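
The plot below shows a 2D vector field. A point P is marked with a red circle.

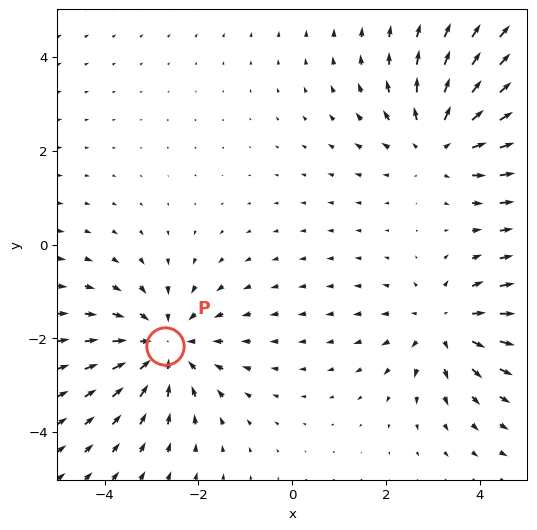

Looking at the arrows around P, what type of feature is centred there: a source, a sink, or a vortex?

sink

At P (-2.7, -2.2) the arrows converge inward. Divergence about -3, curl ≈0 — negative divergence with near-zero curl is a sink.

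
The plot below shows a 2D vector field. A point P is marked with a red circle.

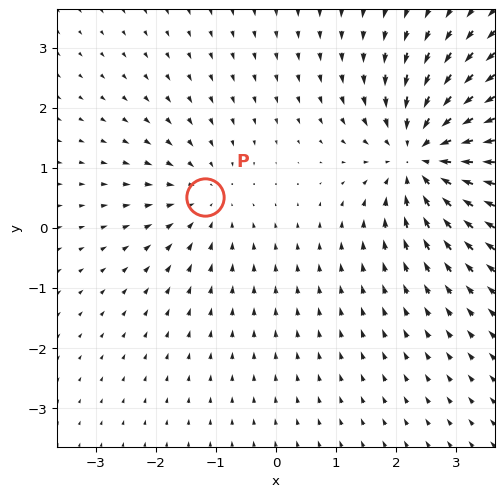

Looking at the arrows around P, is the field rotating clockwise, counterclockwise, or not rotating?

Near P at (-1.2, 0.5) the arrows show no circulation. The curl there is ≈0.

not rotating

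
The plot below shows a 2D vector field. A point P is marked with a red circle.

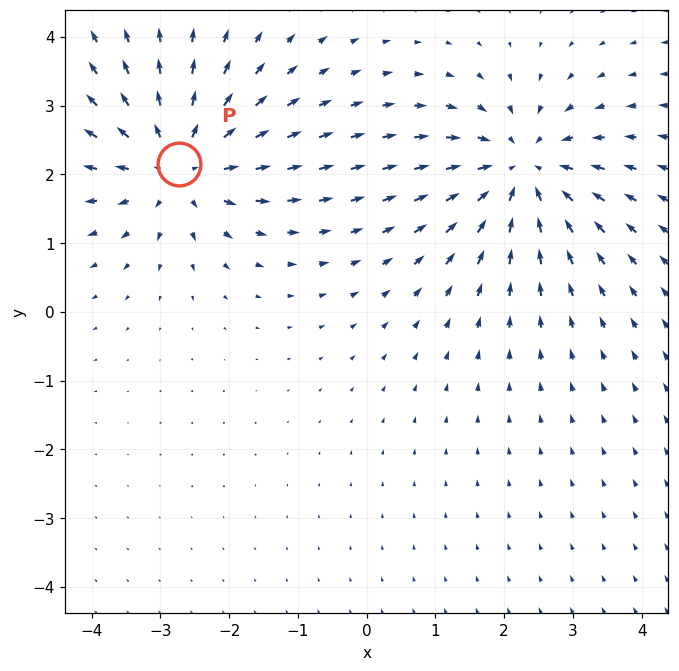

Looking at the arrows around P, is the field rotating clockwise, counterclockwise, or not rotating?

Near P at (-2.7, 2.1) the arrows show no circulation. The curl there is ≈0.

not rotating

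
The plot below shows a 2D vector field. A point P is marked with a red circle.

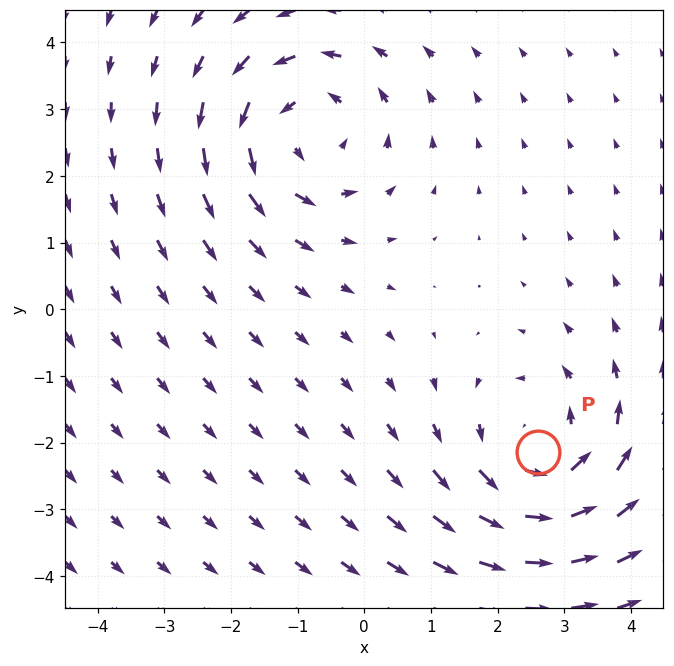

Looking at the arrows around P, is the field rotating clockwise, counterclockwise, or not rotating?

Near P at (2.6, -2.1) the arrows circulate counterclockwise. The curl (z-component) there is about +4; positive curl means counterclockwise rotation.

counterclockwise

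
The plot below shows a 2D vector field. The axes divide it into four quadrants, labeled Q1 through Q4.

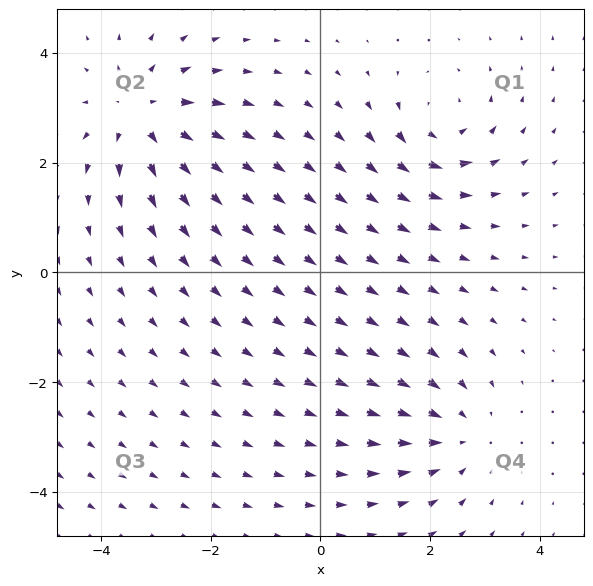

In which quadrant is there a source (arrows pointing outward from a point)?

The source sits at approximately (-3.3, 2.9), which lies in quadrant Q2. The divergence there is about +4, positive as expected for a source.

Q2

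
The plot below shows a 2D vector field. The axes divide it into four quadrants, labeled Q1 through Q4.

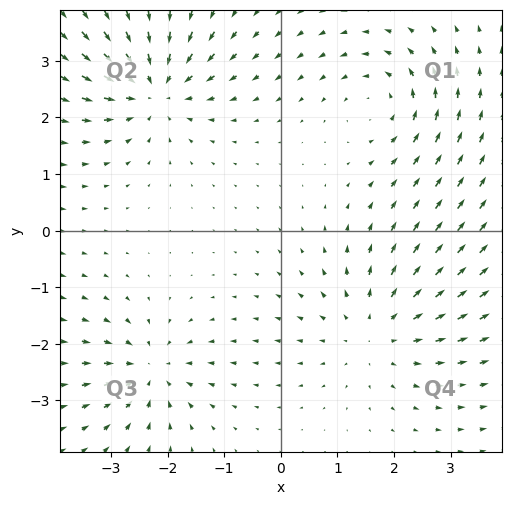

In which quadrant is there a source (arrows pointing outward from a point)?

Q4

The source sits at approximately (1.7, -1.8), which lies in quadrant Q4. The divergence there is about +4, positive as expected for a source.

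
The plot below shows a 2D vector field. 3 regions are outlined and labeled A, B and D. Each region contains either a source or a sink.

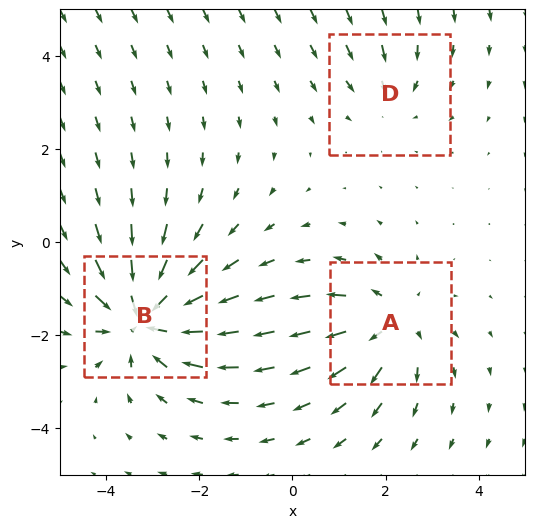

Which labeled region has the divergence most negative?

B

Divergence at each region's feature centre — A: about +3, B: about -5, D: about -2. Region B is most negative.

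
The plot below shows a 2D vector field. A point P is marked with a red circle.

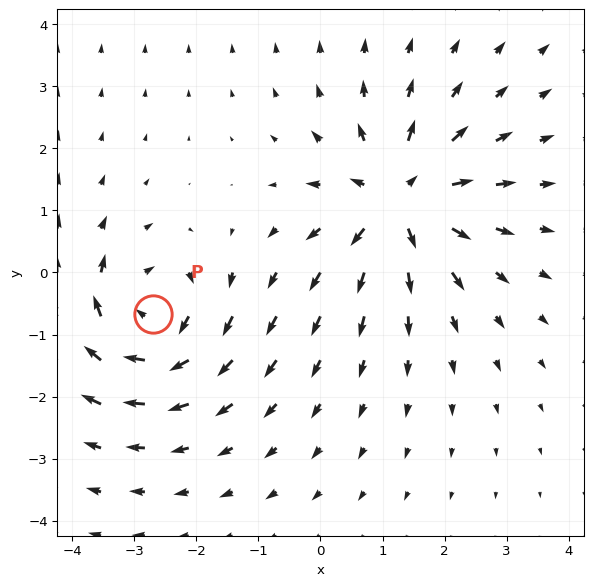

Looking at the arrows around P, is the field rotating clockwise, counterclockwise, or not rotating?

clockwise

Near P at (-2.7, -0.7) the arrows circulate clockwise. The curl (z-component) there is about -4; negative curl means clockwise rotation.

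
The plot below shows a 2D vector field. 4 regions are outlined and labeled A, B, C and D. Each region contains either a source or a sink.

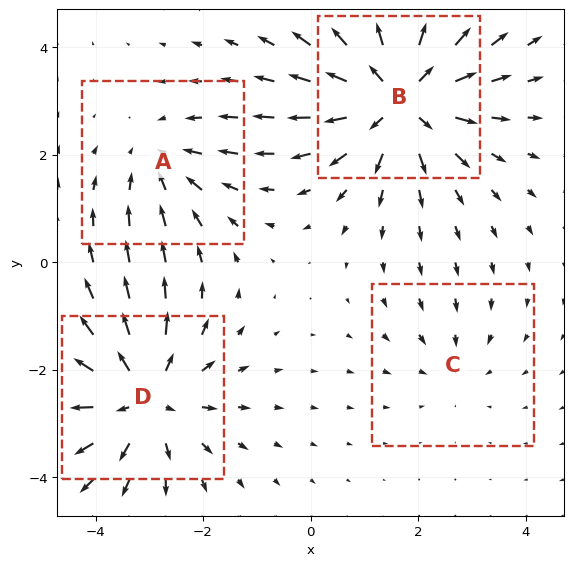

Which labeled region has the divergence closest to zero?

Divergence at each region's feature centre — A: about -3, B: about +6, C: about -2, D: about +5. Region C is closest to zero.

C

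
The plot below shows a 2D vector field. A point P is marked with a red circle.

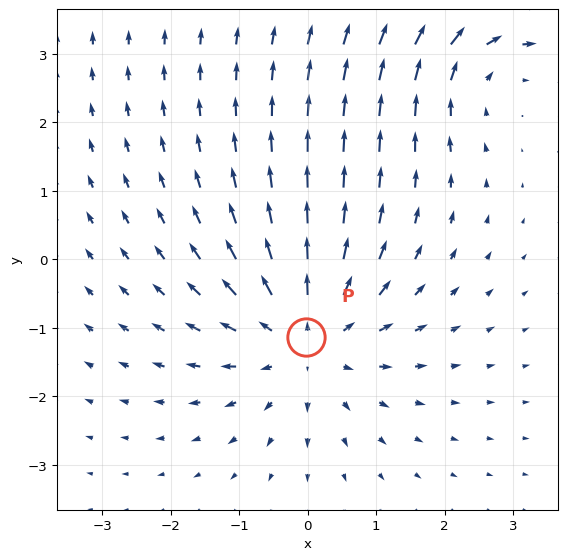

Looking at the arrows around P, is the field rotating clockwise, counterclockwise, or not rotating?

not rotating

Near P at (-0.0, -1.1) the arrows show no circulation. The curl there is ≈0.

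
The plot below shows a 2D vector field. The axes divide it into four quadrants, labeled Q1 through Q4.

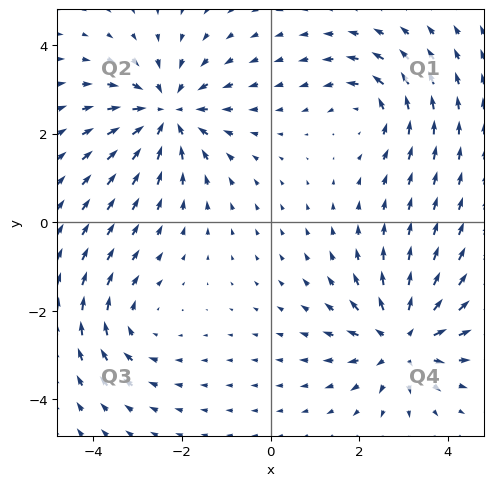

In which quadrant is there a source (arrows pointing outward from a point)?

The source sits at approximately (3.0, -2.7), which lies in quadrant Q4. The divergence there is about +4, positive as expected for a source.

Q4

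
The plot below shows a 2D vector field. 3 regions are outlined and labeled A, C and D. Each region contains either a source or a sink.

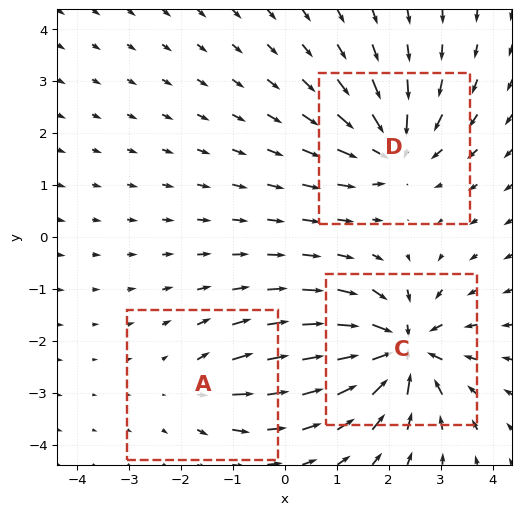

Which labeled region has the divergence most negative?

C

Divergence at each region's feature centre — A: about +2, C: about -6, D: about -4. Region C is most negative.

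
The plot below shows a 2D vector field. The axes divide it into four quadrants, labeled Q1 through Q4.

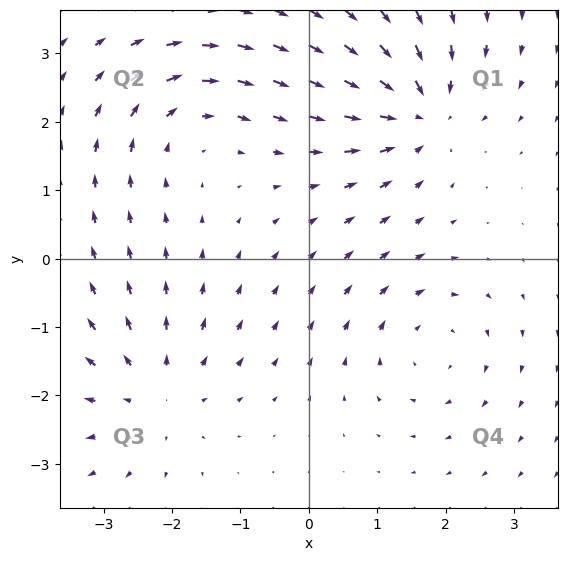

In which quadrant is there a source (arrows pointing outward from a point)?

Q3

The source sits at approximately (-2.3, -2.0), which lies in quadrant Q3. The divergence there is about +4, positive as expected for a source.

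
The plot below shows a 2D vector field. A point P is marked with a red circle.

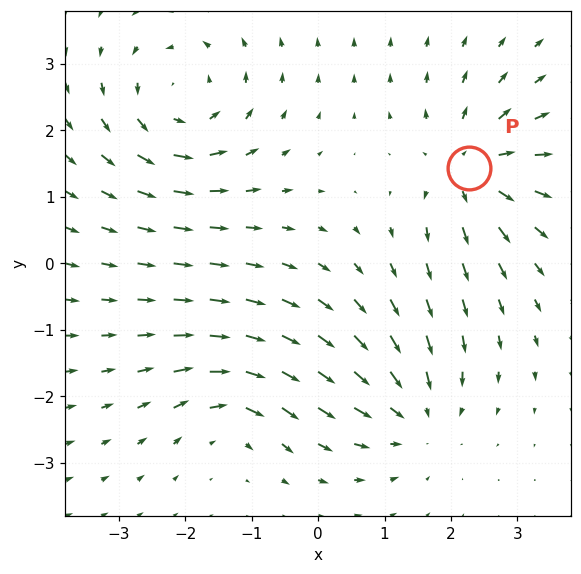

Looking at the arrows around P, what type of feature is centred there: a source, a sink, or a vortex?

At P (2.3, 1.4) the arrows spread outward. Divergence about +5, curl ≈0 — positive divergence with near-zero curl is a source.

source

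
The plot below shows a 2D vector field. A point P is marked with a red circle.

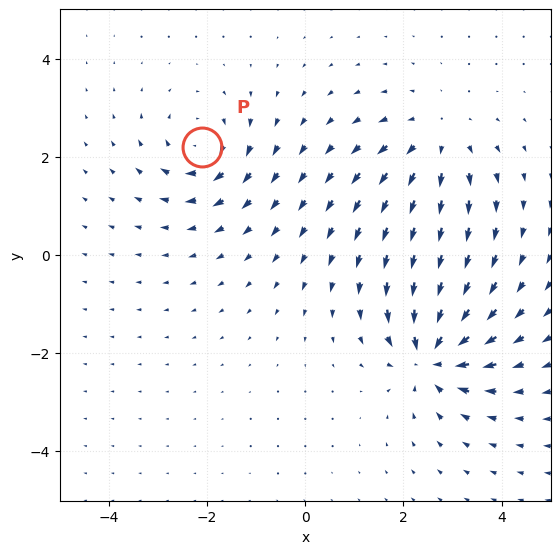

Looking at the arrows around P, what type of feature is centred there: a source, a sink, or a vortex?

vortex

At P (-2.1, 2.2) the arrows circulate clockwise. Divergence ≈0, curl about -3 — near-zero divergence with nonzero curl is a vortex.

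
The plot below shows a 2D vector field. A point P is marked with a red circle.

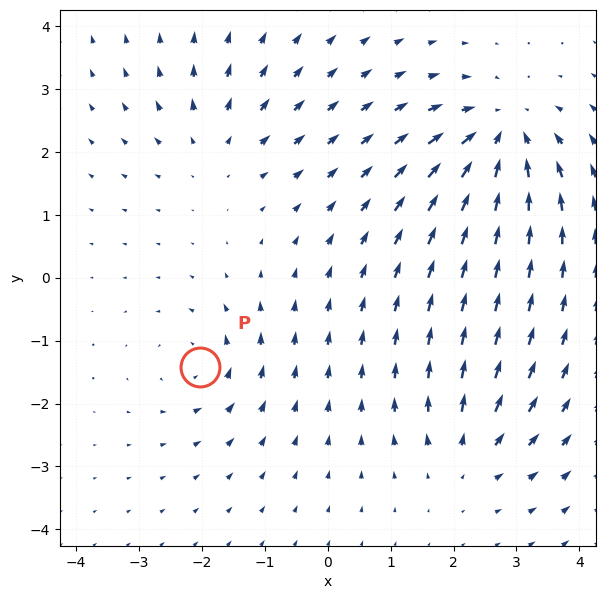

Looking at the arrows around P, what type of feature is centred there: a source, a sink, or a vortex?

At P (-2.0, -1.4) the arrows circulate counterclockwise. Divergence ≈0, curl about +4 — near-zero divergence with nonzero curl is a vortex.

vortex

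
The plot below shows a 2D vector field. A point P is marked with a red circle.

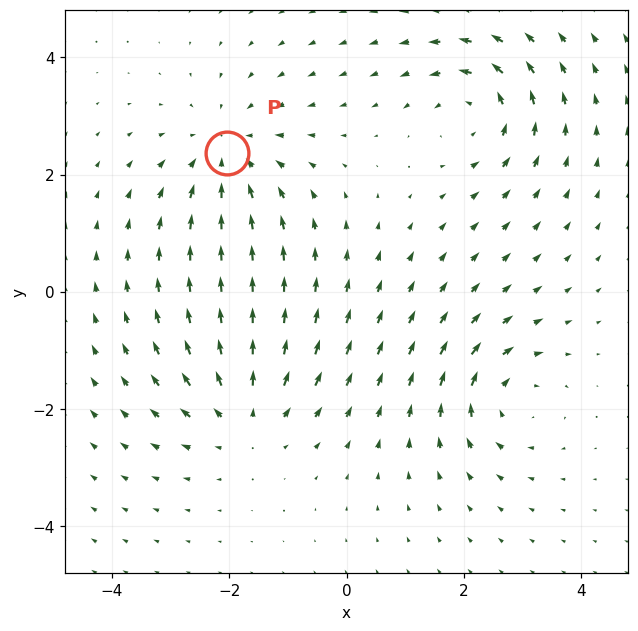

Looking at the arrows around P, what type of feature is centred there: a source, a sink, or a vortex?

sink

At P (-2.0, 2.4) the arrows converge inward. Divergence about -3, curl ≈0 — negative divergence with near-zero curl is a sink.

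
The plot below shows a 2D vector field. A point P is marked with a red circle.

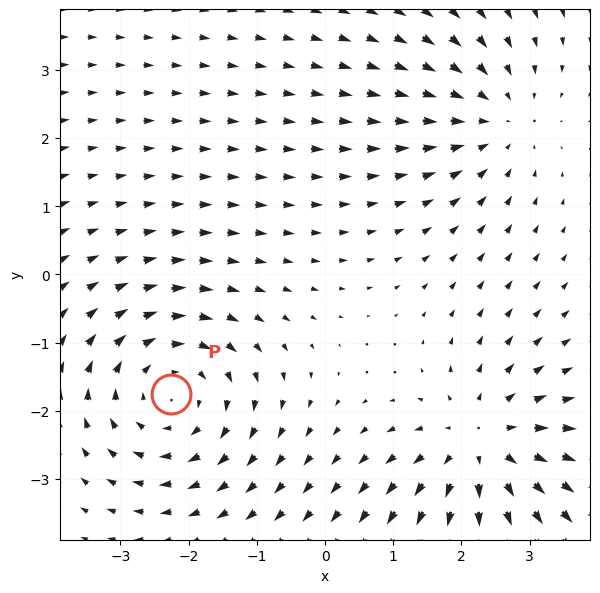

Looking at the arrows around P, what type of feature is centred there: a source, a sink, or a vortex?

vortex

At P (-2.3, -1.8) the arrows circulate clockwise. Divergence ≈0, curl about -4 — near-zero divergence with nonzero curl is a vortex.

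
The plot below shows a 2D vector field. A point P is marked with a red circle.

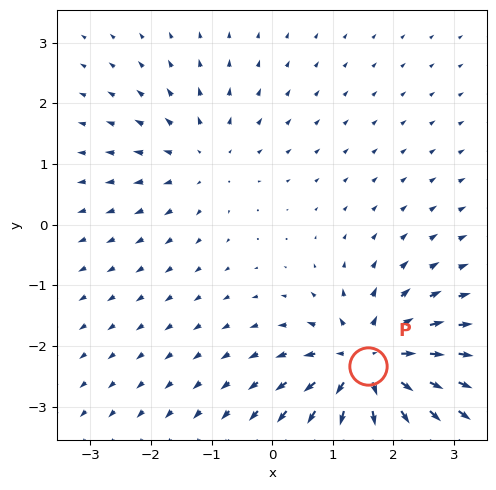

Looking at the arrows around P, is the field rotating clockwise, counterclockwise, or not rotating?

not rotating

Near P at (1.6, -2.3) the arrows show no circulation. The curl there is ≈0.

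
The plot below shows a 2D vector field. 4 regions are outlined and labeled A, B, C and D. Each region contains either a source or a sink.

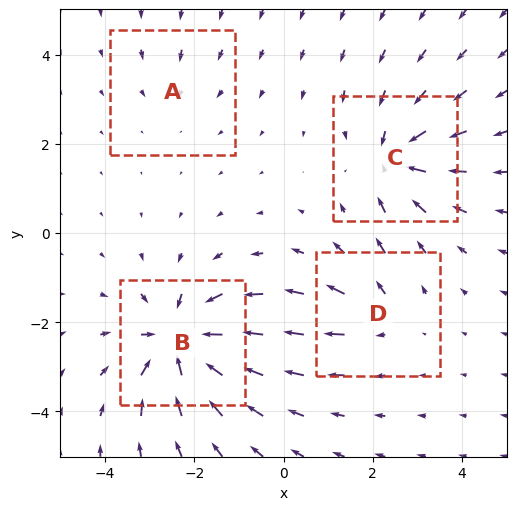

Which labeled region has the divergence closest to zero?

A

Divergence at each region's feature centre — A: about -2, B: about -8, C: about -6, D: about +4. Region A is closest to zero.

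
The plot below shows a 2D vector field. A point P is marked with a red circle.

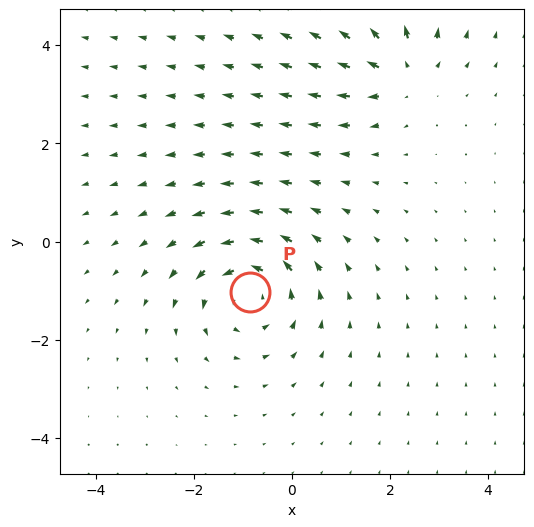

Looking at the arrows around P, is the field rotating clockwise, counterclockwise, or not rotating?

counterclockwise

Near P at (-0.8, -1.0) the arrows circulate counterclockwise. The curl (z-component) there is about +5; positive curl means counterclockwise rotation.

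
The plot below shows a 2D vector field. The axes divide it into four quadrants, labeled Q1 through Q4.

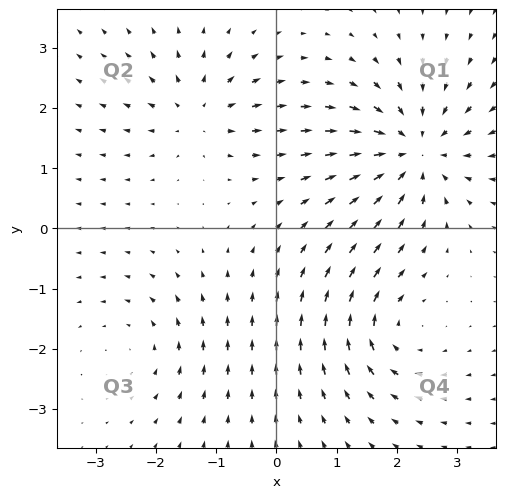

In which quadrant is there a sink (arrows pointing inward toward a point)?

The sink sits at approximately (2.3, 1.3), which lies in quadrant Q1. The divergence there is about -6, negative as expected for a sink.

Q1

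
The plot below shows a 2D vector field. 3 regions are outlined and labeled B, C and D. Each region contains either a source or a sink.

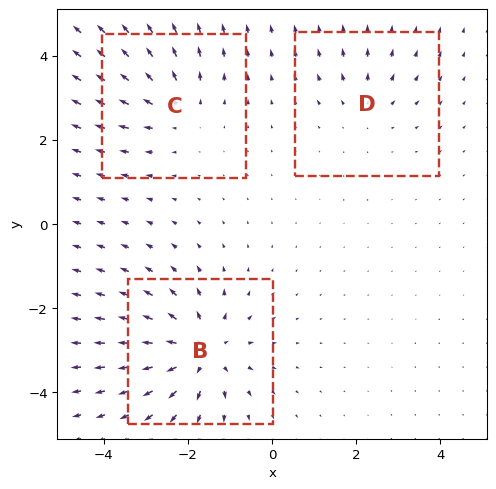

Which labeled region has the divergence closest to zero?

D

Divergence at each region's feature centre — B: about +5, C: about +3, D: about +2. Region D is closest to zero.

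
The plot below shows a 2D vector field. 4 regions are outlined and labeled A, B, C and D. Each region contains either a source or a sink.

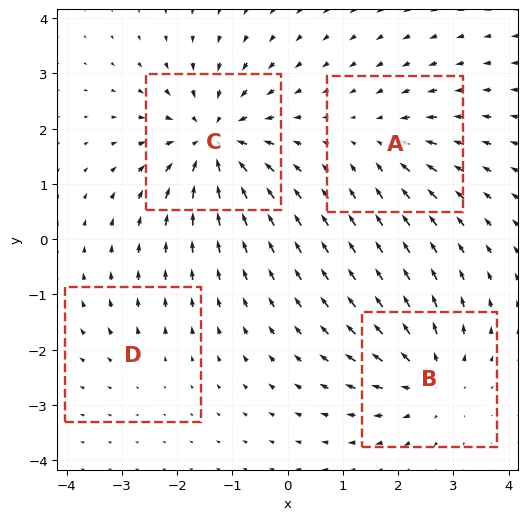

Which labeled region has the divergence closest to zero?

D

Divergence at each region's feature centre — A: about -4, B: about +5, C: about -7, D: about +2. Region D is closest to zero.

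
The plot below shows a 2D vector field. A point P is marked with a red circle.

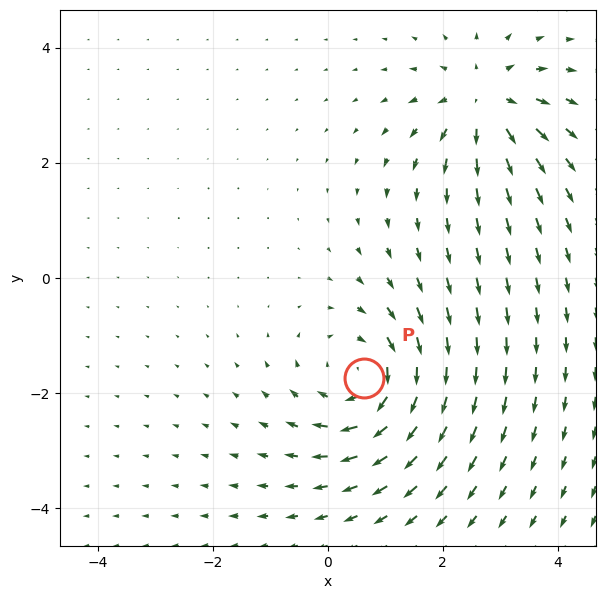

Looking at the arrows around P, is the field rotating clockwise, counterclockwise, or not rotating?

clockwise

Near P at (0.6, -1.7) the arrows circulate clockwise. The curl (z-component) there is about -4; negative curl means clockwise rotation.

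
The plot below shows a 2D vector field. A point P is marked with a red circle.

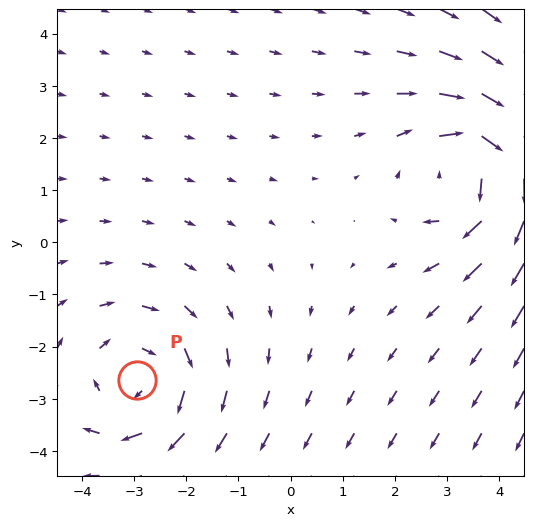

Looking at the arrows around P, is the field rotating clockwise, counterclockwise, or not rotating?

Near P at (-3.0, -2.6) the arrows circulate clockwise. The curl (z-component) there is about -2; negative curl means clockwise rotation.

clockwise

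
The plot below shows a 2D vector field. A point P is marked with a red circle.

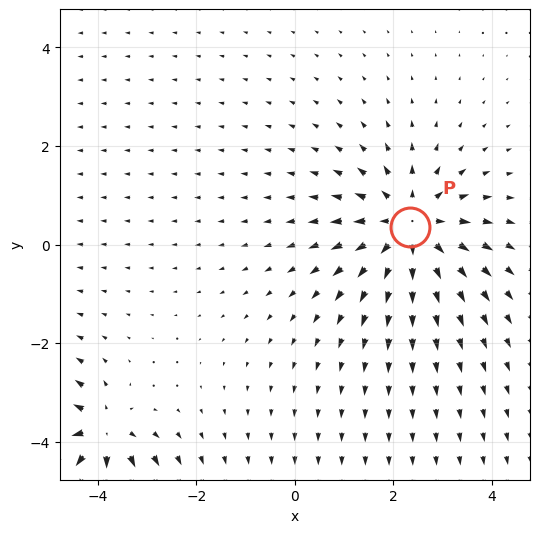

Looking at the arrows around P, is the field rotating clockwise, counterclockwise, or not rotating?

not rotating

Near P at (2.3, 0.4) the arrows show no circulation. The curl there is ≈0.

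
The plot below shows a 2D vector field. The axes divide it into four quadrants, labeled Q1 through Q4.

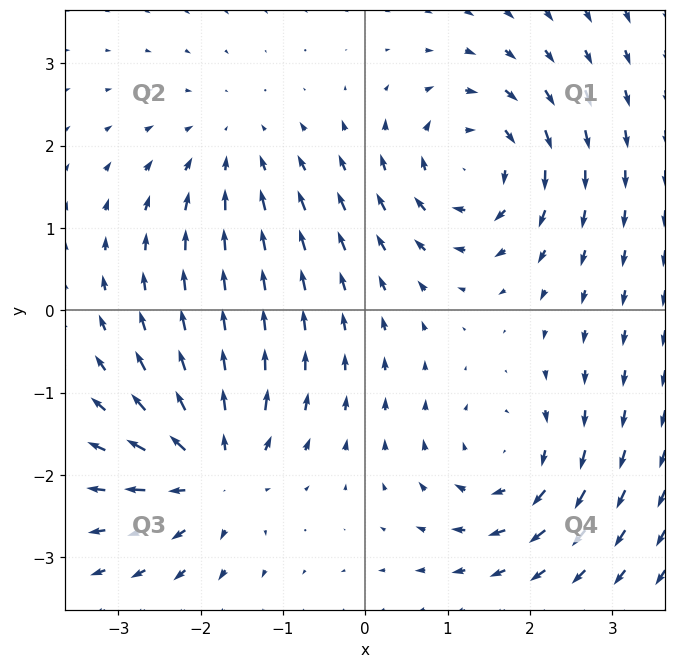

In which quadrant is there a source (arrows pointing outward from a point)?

Q3

The source sits at approximately (-1.9, -2.0), which lies in quadrant Q3. The divergence there is about +6, positive as expected for a source.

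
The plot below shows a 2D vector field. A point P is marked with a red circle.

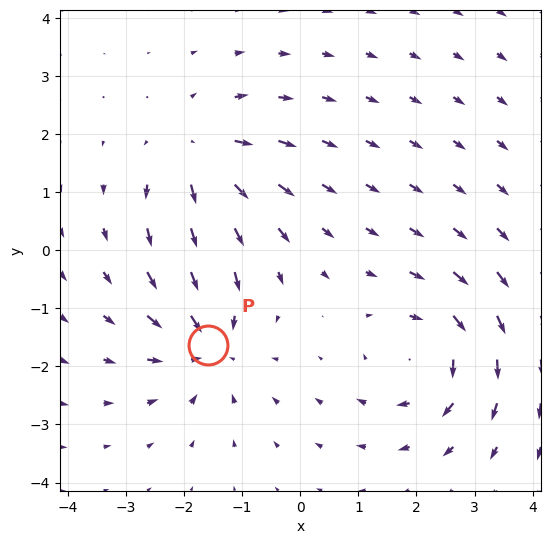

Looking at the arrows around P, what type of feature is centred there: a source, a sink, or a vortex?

sink

At P (-1.6, -1.6) the arrows converge inward. Divergence about -5, curl ≈0 — negative divergence with near-zero curl is a sink.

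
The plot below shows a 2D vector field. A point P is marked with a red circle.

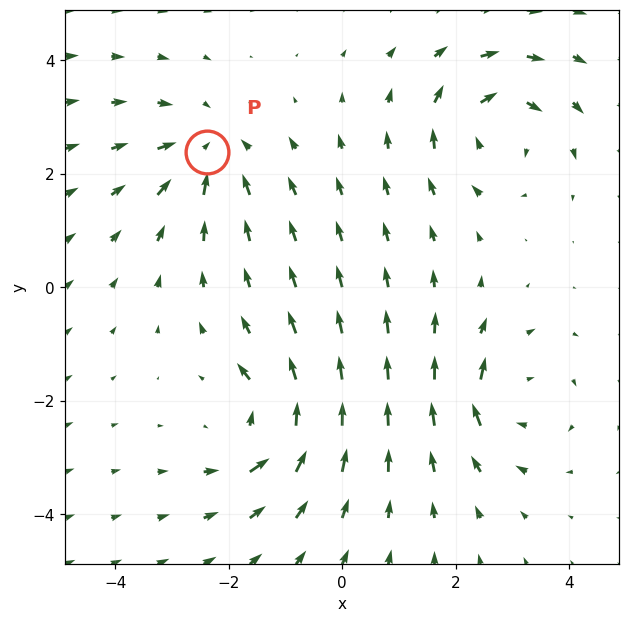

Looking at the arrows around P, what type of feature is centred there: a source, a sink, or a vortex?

sink

At P (-2.4, 2.4) the arrows converge inward. Divergence about -5, curl ≈0 — negative divergence with near-zero curl is a sink.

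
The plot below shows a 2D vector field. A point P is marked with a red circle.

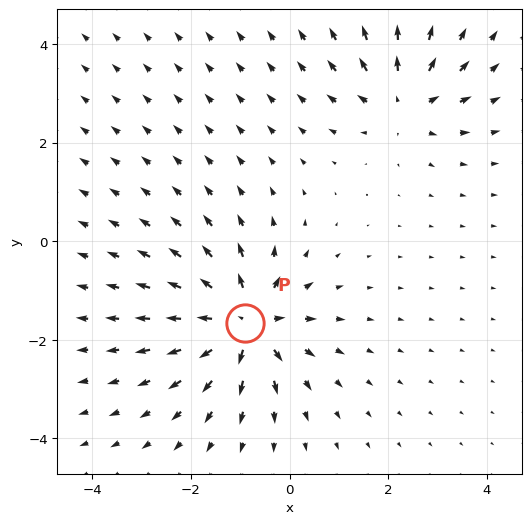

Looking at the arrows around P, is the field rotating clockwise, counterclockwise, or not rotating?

Near P at (-0.9, -1.7) the arrows show no circulation. The curl there is ≈0.

not rotating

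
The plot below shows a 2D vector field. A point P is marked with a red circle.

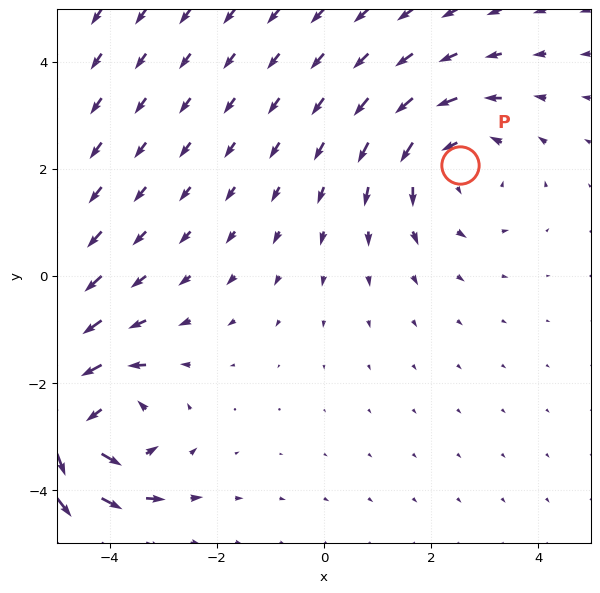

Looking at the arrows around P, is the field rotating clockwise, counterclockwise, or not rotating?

counterclockwise

Near P at (2.5, 2.1) the arrows circulate counterclockwise. The curl (z-component) there is about +2; positive curl means counterclockwise rotation.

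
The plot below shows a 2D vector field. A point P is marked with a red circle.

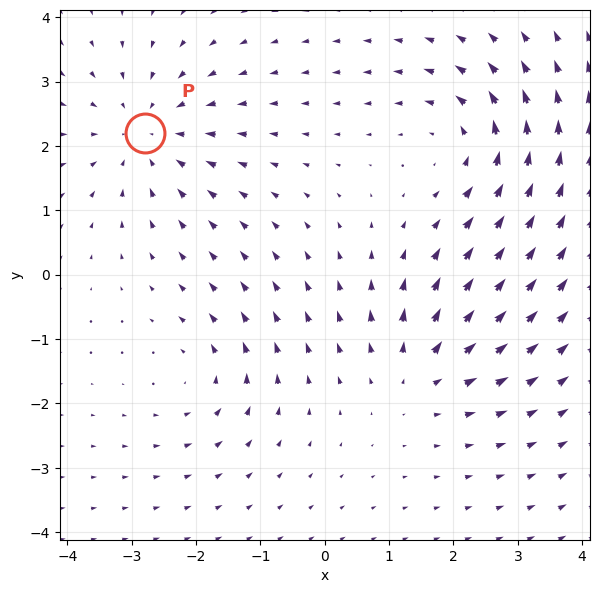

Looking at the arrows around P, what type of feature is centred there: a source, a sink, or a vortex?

At P (-2.8, 2.2) the arrows converge inward. Divergence about -4, curl ≈0 — negative divergence with near-zero curl is a sink.

sink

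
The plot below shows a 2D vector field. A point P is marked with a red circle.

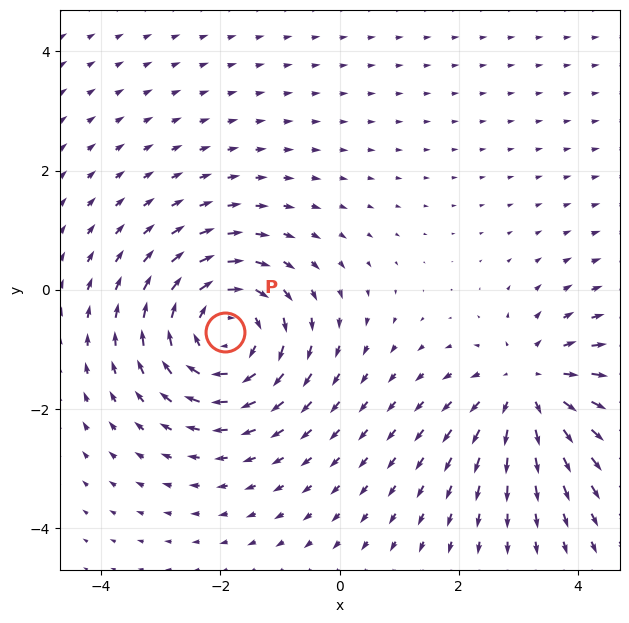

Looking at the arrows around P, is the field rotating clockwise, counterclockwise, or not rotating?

Near P at (-1.9, -0.7) the arrows circulate clockwise. The curl (z-component) there is about -5; negative curl means clockwise rotation.

clockwise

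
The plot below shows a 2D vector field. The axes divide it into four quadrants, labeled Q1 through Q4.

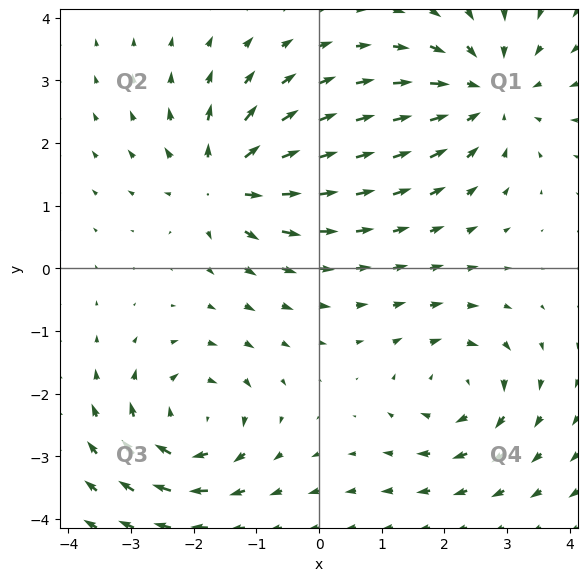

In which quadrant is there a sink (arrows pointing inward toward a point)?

The sink sits at approximately (2.7, 2.8), which lies in quadrant Q1. The divergence there is about -4, negative as expected for a sink.

Q1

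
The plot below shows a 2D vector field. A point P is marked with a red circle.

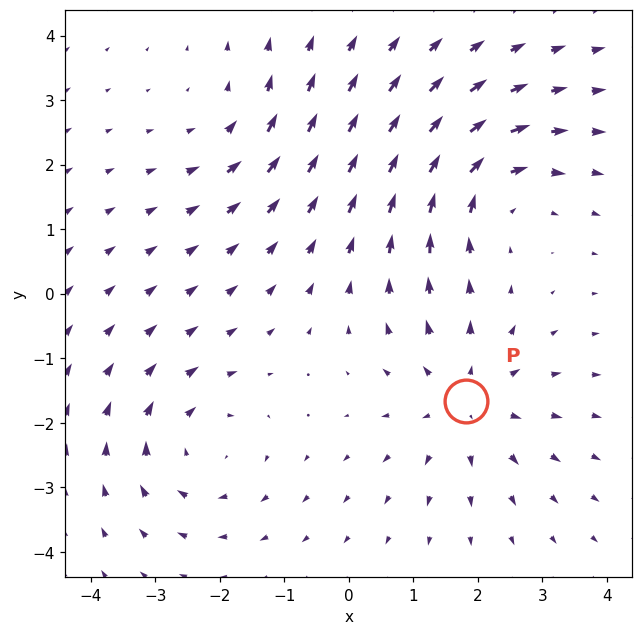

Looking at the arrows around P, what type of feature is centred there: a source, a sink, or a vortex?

At P (1.8, -1.7) the arrows spread outward. Divergence about +4, curl ≈0 — positive divergence with near-zero curl is a source.

source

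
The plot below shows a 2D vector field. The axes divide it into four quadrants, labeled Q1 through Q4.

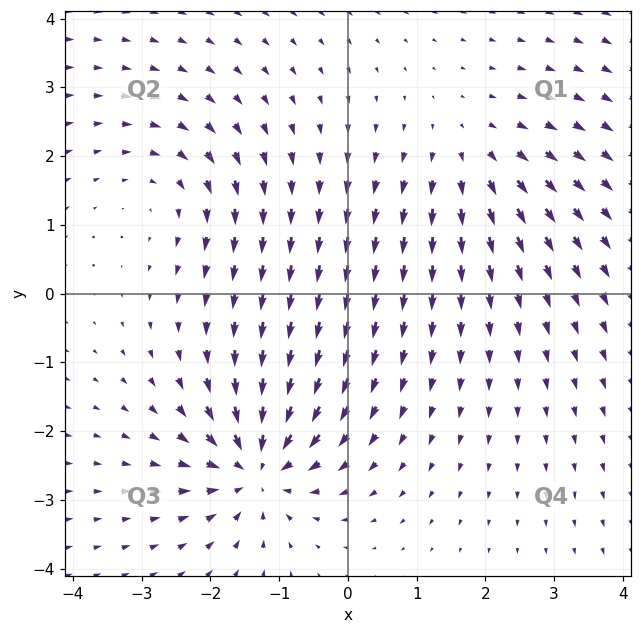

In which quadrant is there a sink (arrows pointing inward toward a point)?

The sink sits at approximately (-1.3, -2.5), which lies in quadrant Q3. The divergence there is about -6, negative as expected for a sink.

Q3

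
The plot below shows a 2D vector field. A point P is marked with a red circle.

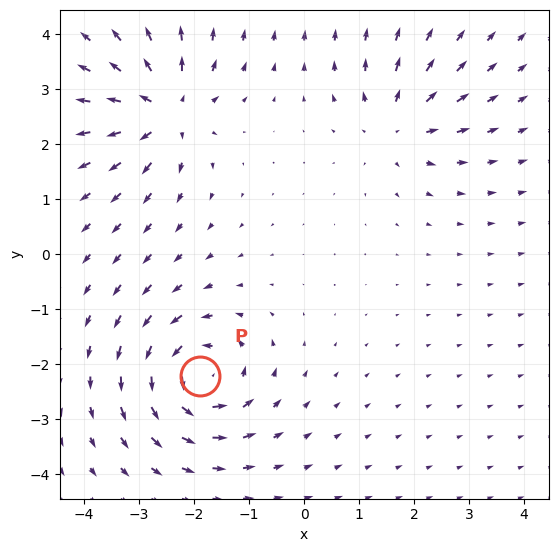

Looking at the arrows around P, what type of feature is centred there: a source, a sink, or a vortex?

vortex

At P (-1.9, -2.2) the arrows circulate counterclockwise. Divergence ≈0, curl about +6 — near-zero divergence with nonzero curl is a vortex.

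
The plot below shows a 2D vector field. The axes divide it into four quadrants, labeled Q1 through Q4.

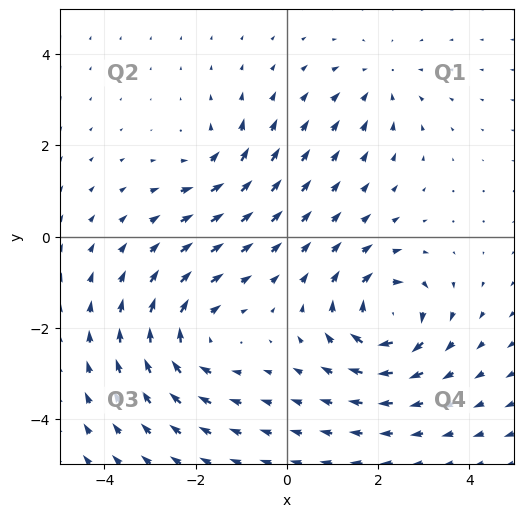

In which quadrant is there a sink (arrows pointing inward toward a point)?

The sink sits at approximately (2.0, 3.4), which lies in quadrant Q1. The divergence there is about -3, negative as expected for a sink.

Q1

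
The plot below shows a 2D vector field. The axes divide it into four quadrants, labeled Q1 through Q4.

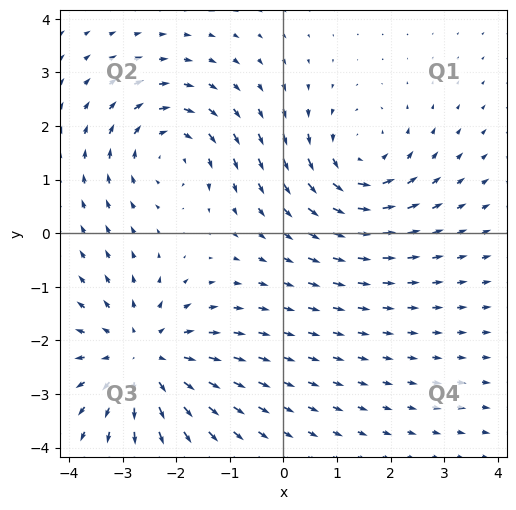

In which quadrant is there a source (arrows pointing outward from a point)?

The source sits at approximately (-2.6, -2.3), which lies in quadrant Q3. The divergence there is about +3, positive as expected for a source.

Q3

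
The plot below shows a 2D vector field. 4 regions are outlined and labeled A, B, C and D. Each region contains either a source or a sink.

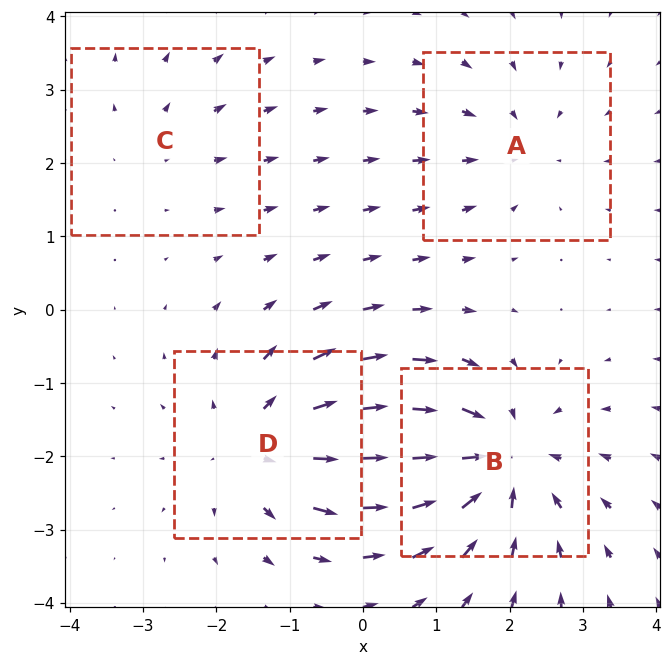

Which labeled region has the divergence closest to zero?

Divergence at each region's feature centre — A: about -3, B: about -6, C: about +2, D: about +5. Region C is closest to zero.

C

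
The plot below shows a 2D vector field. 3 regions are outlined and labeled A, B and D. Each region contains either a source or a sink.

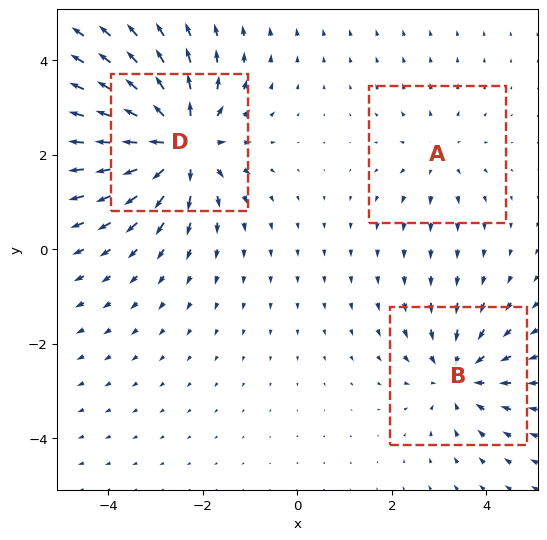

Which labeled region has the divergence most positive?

Divergence at each region's feature centre — A: about +2, B: about -3, D: about +5. Region D is most positive.

D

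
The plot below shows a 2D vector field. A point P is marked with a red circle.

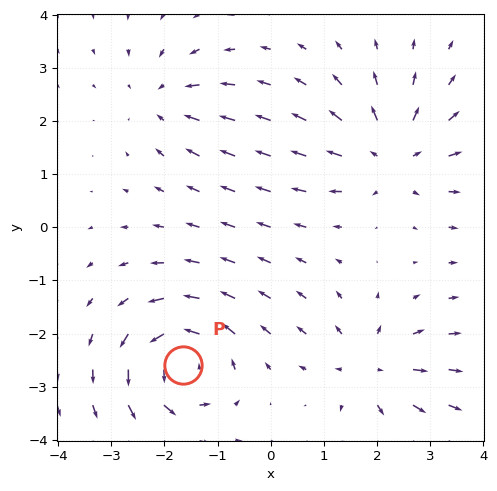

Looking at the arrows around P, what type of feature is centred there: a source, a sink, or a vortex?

At P (-1.7, -2.6) the arrows circulate counterclockwise. Divergence ≈0, curl about +6 — near-zero divergence with nonzero curl is a vortex.

vortex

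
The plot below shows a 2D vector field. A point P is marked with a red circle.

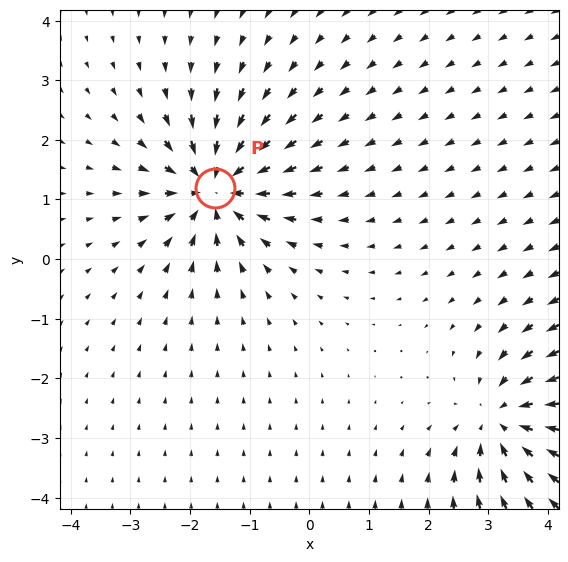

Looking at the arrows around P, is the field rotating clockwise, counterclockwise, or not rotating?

not rotating

Near P at (-1.6, 1.2) the arrows show no circulation. The curl there is ≈0.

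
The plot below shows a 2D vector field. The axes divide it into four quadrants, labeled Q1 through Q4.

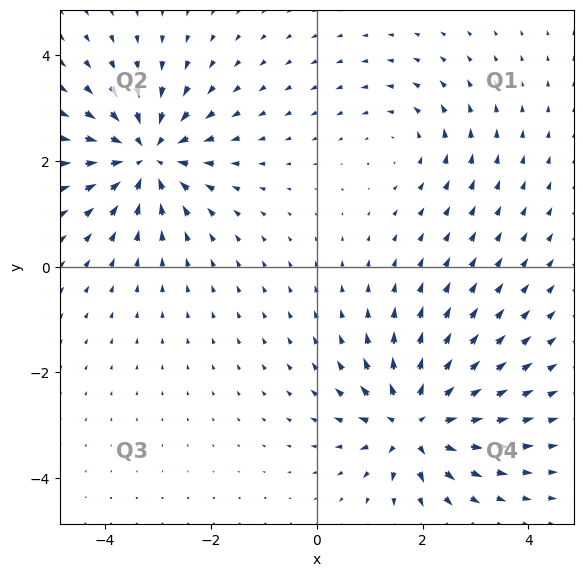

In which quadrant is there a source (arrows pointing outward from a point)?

The source sits at approximately (1.8, -3.0), which lies in quadrant Q4. The divergence there is about +7, positive as expected for a source.

Q4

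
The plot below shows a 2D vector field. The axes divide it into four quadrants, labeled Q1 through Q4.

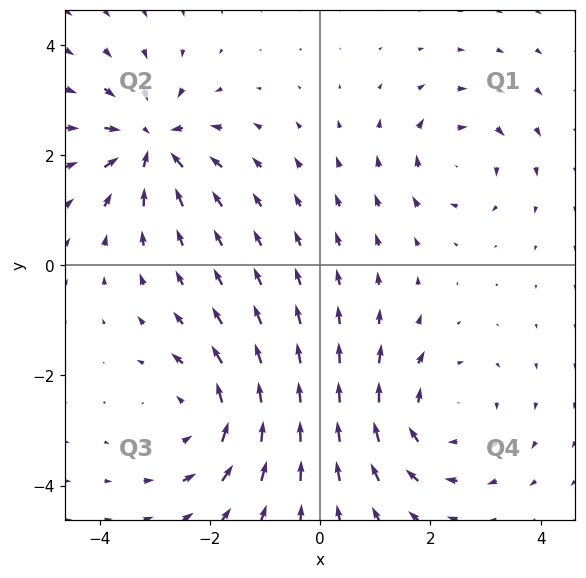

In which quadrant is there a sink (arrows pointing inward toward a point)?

Q2

The sink sits at approximately (-3.1, 2.2), which lies in quadrant Q2. The divergence there is about -6, negative as expected for a sink.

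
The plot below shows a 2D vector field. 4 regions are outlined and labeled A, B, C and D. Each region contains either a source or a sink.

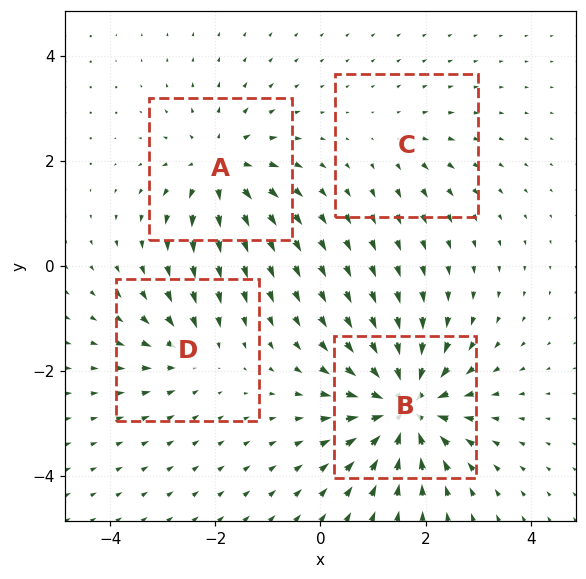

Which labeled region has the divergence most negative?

B

Divergence at each region's feature centre — A: about +6, B: about -9, C: about +2, D: about -4. Region B is most negative.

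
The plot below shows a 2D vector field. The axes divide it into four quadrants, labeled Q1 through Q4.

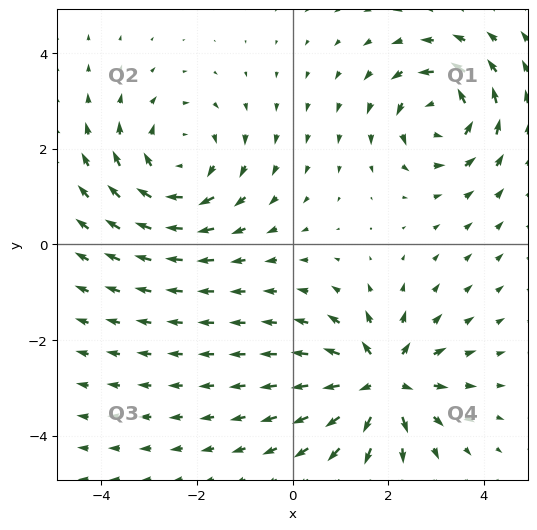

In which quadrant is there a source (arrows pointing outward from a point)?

The source sits at approximately (1.9, -2.9), which lies in quadrant Q4. The divergence there is about +6, positive as expected for a source.

Q4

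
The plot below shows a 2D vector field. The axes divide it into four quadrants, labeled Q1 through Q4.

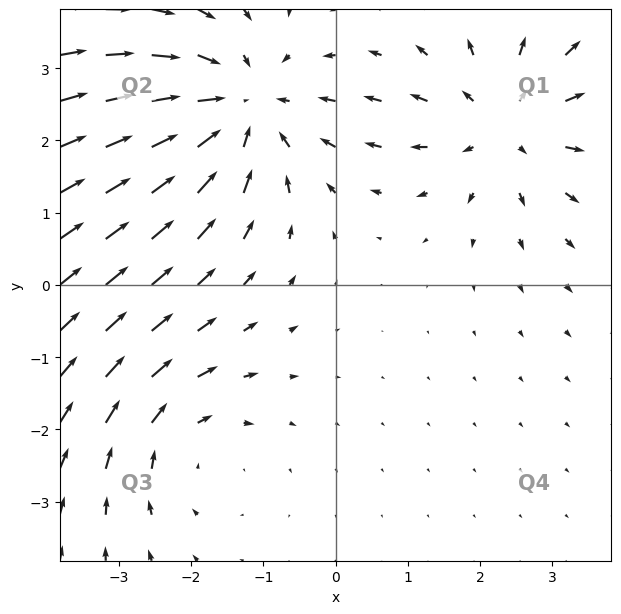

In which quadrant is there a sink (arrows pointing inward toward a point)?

Q2

The sink sits at approximately (-1.3, 2.4), which lies in quadrant Q2. The divergence there is about -4, negative as expected for a sink.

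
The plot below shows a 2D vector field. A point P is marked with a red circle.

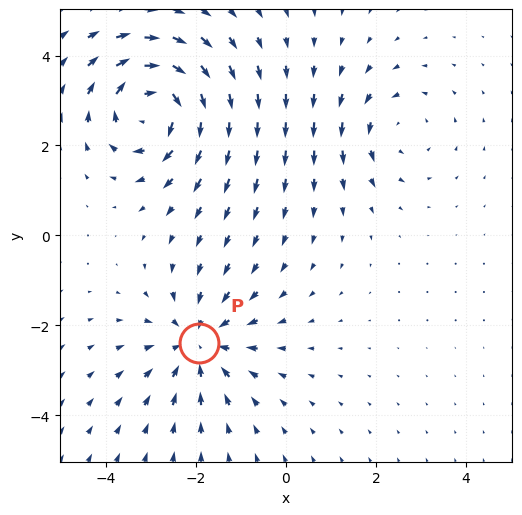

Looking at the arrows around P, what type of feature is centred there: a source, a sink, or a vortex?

At P (-1.9, -2.4) the arrows converge inward. Divergence about -3, curl ≈0 — negative divergence with near-zero curl is a sink.

sink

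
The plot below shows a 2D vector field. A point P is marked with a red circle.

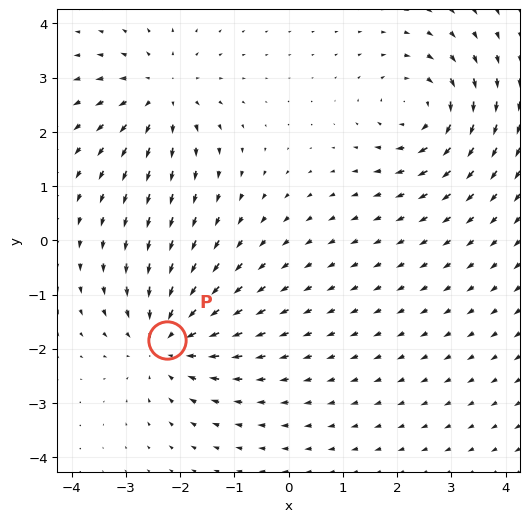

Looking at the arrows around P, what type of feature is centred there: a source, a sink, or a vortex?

sink

At P (-2.2, -1.8) the arrows converge inward. Divergence about -5, curl ≈0 — negative divergence with near-zero curl is a sink.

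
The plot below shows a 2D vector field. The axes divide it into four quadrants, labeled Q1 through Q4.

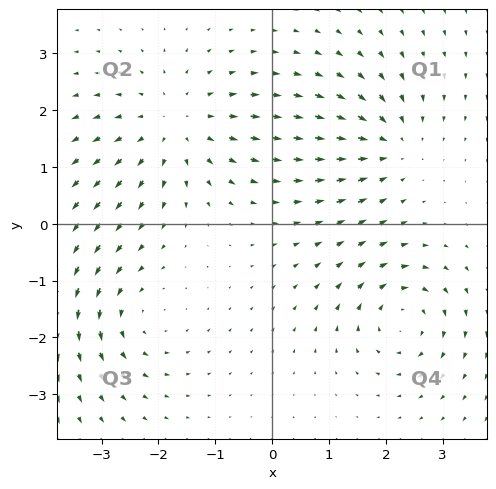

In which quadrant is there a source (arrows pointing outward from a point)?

The source sits at approximately (-1.7, 1.7), which lies in quadrant Q2. The divergence there is about +4, positive as expected for a source.

Q2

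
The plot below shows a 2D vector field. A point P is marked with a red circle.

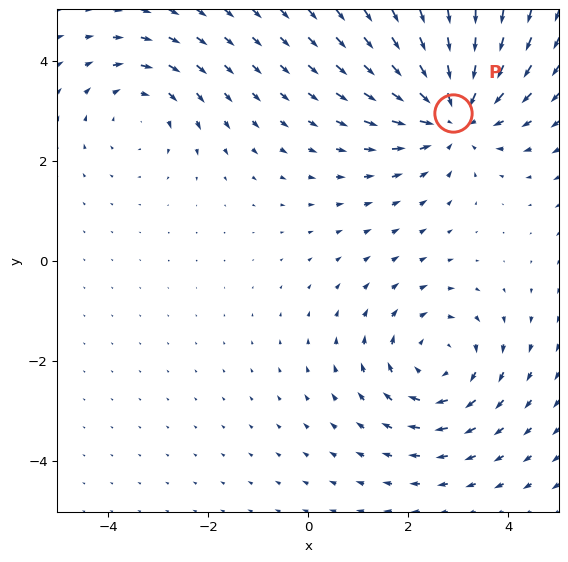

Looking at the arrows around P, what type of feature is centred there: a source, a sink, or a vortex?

sink

At P (2.9, 2.9) the arrows converge inward. Divergence about -4, curl ≈0 — negative divergence with near-zero curl is a sink.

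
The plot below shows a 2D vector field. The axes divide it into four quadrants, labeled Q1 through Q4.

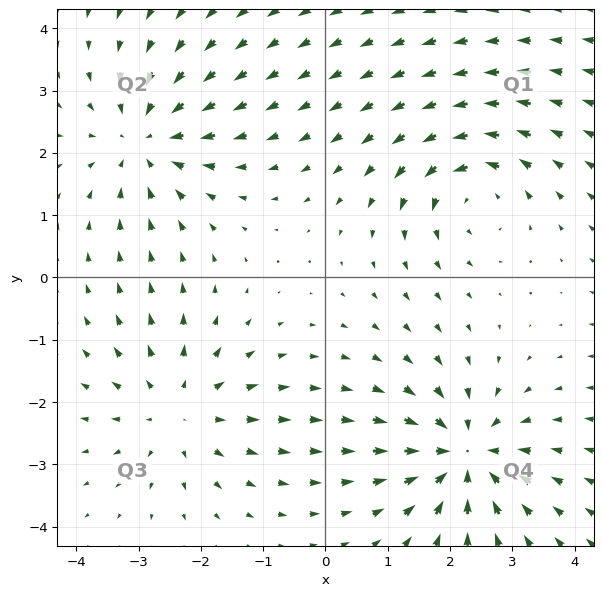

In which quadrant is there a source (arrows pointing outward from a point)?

The source sits at approximately (-2.3, -2.1), which lies in quadrant Q3. The divergence there is about +4, positive as expected for a source.

Q3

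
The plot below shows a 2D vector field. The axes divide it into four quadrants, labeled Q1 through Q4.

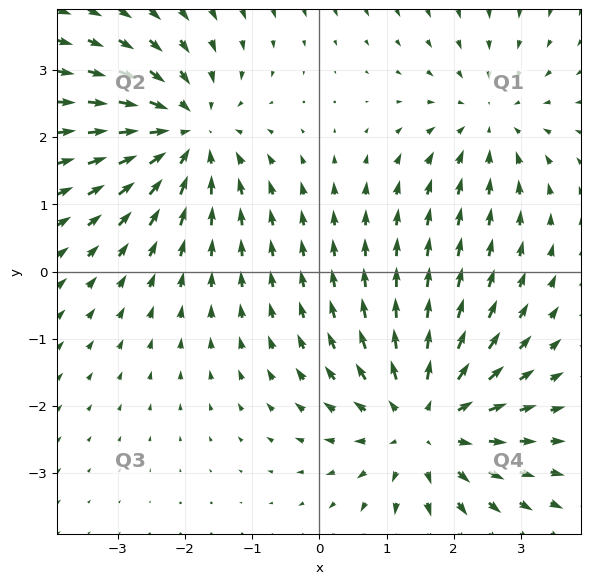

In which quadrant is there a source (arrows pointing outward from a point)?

Q4

The source sits at approximately (1.6, -2.2), which lies in quadrant Q4. The divergence there is about +4, positive as expected for a source.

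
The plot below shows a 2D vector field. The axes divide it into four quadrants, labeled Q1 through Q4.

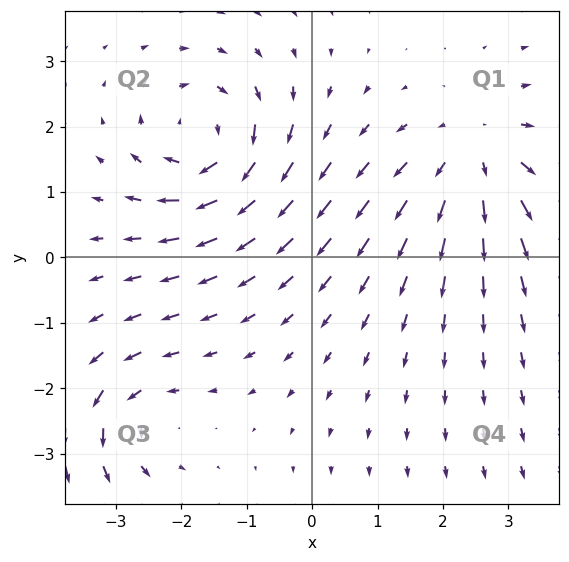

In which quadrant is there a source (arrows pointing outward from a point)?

The source sits at approximately (2.5, 1.6), which lies in quadrant Q1. The divergence there is about +4, positive as expected for a source.

Q1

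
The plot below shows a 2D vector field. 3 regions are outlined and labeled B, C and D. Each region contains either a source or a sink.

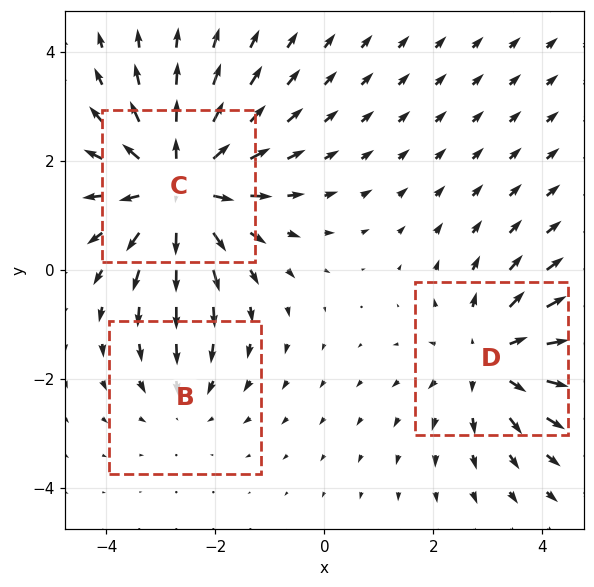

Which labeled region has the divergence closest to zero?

Divergence at each region's feature centre — B: about -2, C: about +4, D: about +3. Region B is closest to zero.

B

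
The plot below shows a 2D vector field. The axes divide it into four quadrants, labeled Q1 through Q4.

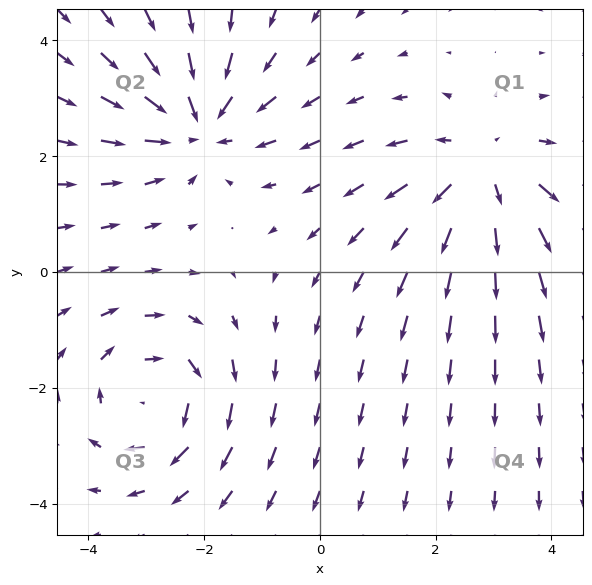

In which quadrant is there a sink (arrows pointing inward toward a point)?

Q2

The sink sits at approximately (-2.1, 2.6), which lies in quadrant Q2. The divergence there is about -4, negative as expected for a sink.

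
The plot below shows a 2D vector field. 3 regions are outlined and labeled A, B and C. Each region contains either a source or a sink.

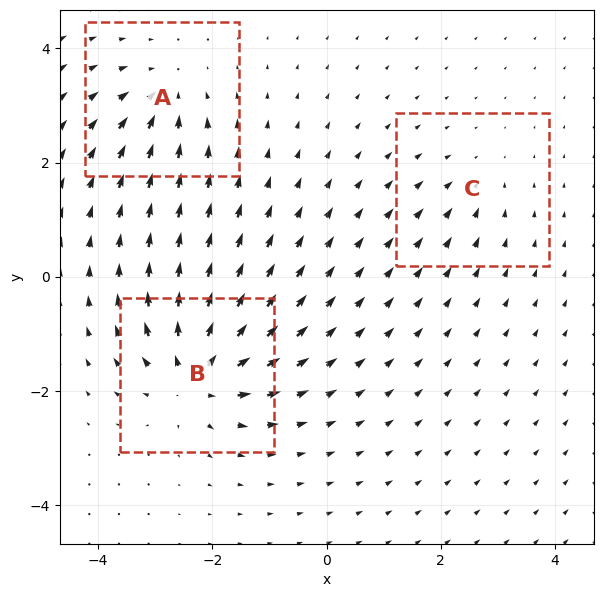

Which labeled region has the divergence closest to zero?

C

Divergence at each region's feature centre — A: about -4, B: about +6, C: about -2. Region C is closest to zero.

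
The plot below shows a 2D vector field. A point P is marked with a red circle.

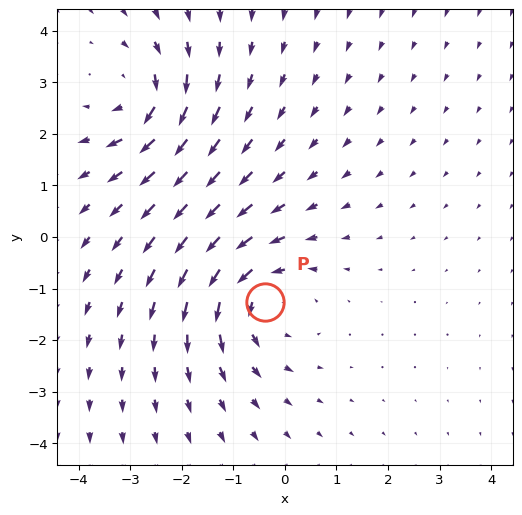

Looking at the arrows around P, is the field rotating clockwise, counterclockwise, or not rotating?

counterclockwise

Near P at (-0.4, -1.3) the arrows circulate counterclockwise. The curl (z-component) there is about +3; positive curl means counterclockwise rotation.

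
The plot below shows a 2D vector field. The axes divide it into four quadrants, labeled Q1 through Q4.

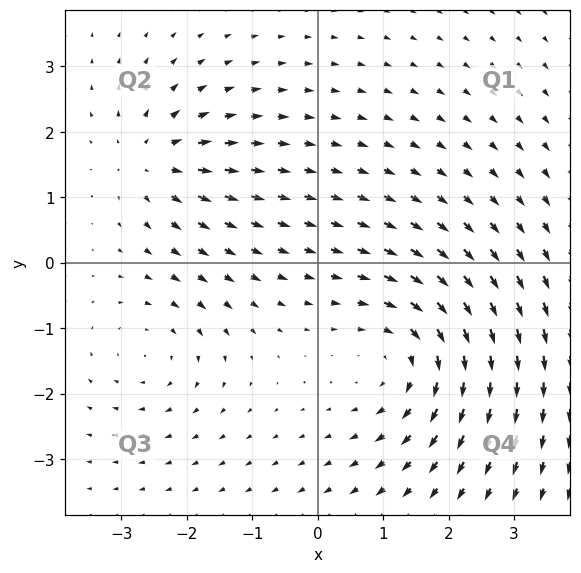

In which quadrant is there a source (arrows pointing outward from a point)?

Q2

The source sits at approximately (-2.5, 1.6), which lies in quadrant Q2. The divergence there is about +4, positive as expected for a source.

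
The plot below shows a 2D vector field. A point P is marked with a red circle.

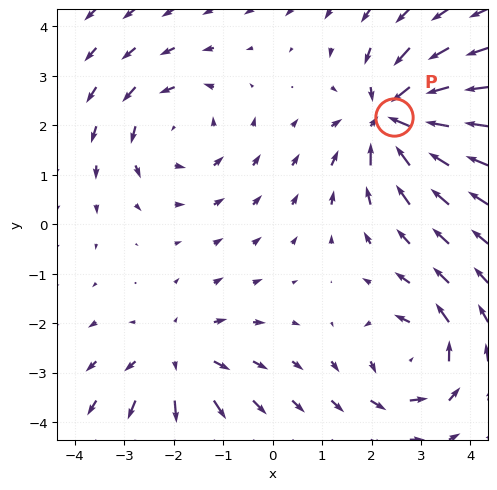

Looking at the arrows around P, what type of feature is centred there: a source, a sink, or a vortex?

sink

At P (2.5, 2.2) the arrows converge inward. Divergence about -6, curl ≈0 — negative divergence with near-zero curl is a sink.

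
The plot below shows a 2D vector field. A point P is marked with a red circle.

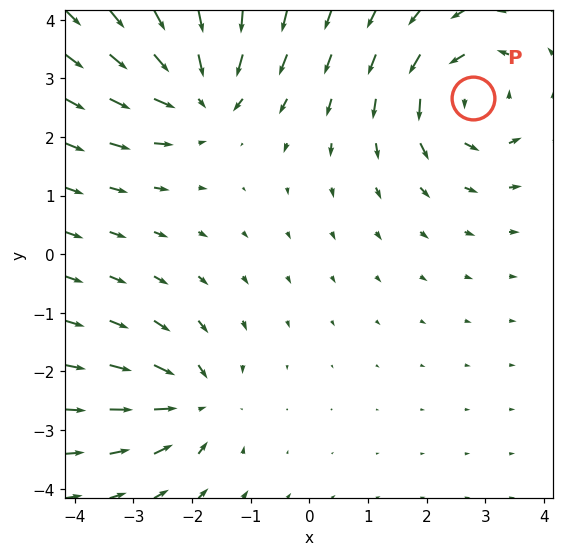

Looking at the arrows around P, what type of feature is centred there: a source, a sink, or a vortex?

At P (2.8, 2.7) the arrows circulate counterclockwise. Divergence ≈0, curl about +5 — near-zero divergence with nonzero curl is a vortex.

vortex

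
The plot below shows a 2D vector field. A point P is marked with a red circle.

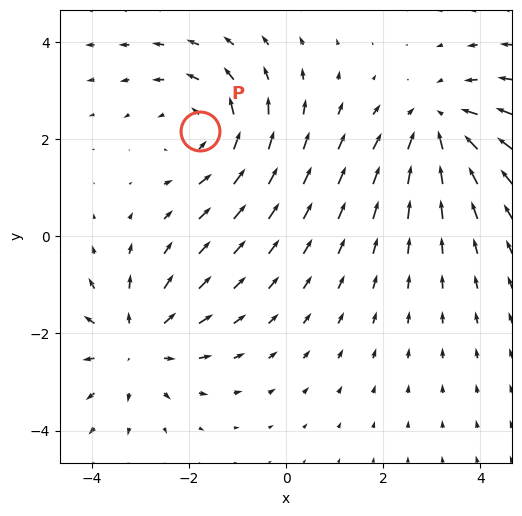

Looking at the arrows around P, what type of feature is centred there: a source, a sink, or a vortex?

At P (-1.8, 2.2) the arrows circulate counterclockwise. Divergence ≈0, curl about +4 — near-zero divergence with nonzero curl is a vortex.

vortex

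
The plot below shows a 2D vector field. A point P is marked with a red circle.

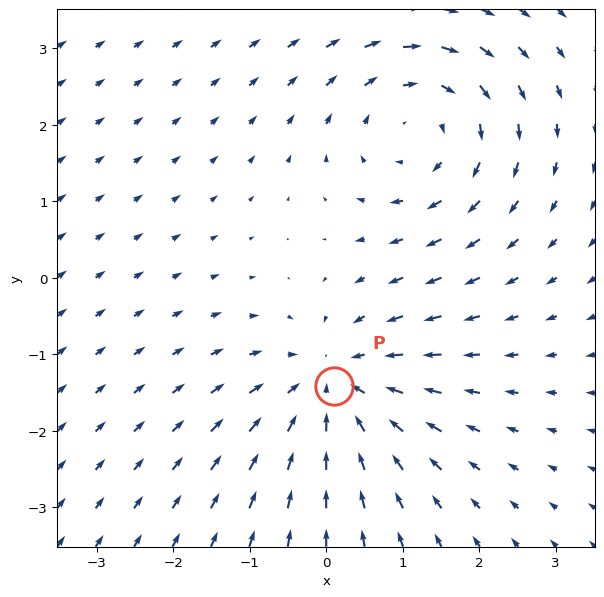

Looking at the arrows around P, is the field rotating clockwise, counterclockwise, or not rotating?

not rotating

Near P at (0.1, -1.4) the arrows show no circulation. The curl there is ≈0.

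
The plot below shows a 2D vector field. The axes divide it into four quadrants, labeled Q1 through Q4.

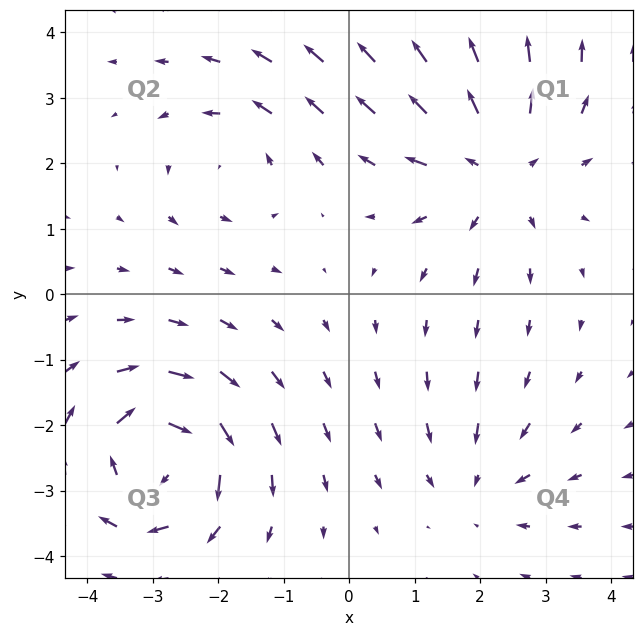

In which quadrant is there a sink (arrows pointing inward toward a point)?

The sink sits at approximately (2.0, -2.9), which lies in quadrant Q4. The divergence there is about -2, negative as expected for a sink.

Q4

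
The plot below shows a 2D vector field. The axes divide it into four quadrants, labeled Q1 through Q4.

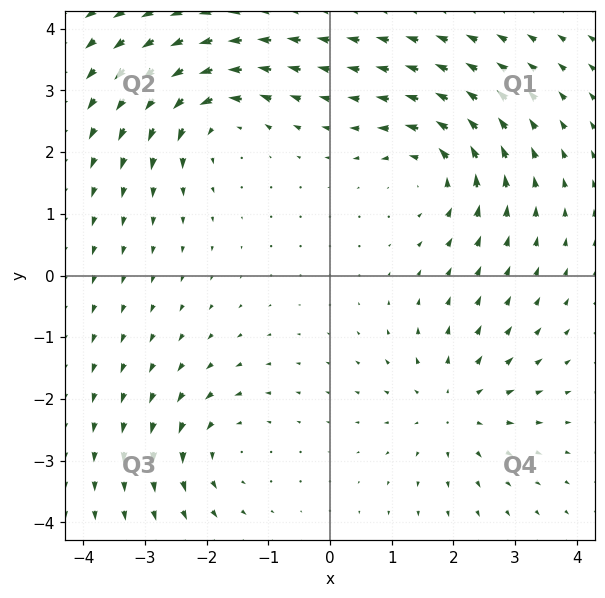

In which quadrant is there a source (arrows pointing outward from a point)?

Q4

The source sits at approximately (2.0, -2.1), which lies in quadrant Q4. The divergence there is about +4, positive as expected for a source.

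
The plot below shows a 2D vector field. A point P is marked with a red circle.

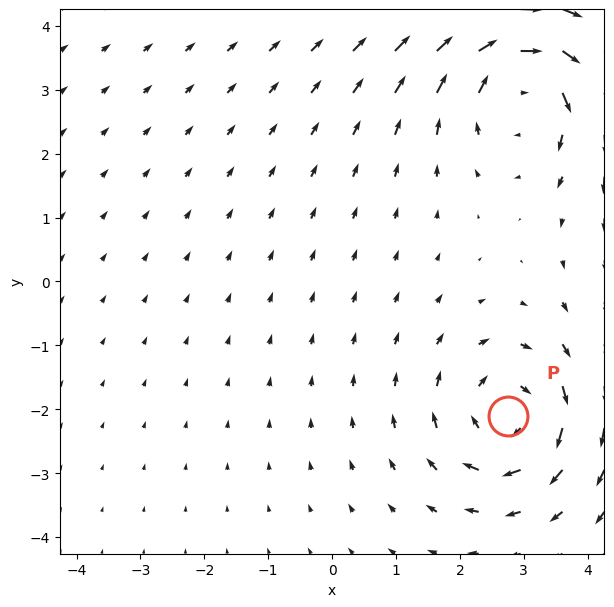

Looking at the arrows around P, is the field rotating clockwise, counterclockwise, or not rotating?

clockwise

Near P at (2.8, -2.1) the arrows circulate clockwise. The curl (z-component) there is about -3; negative curl means clockwise rotation.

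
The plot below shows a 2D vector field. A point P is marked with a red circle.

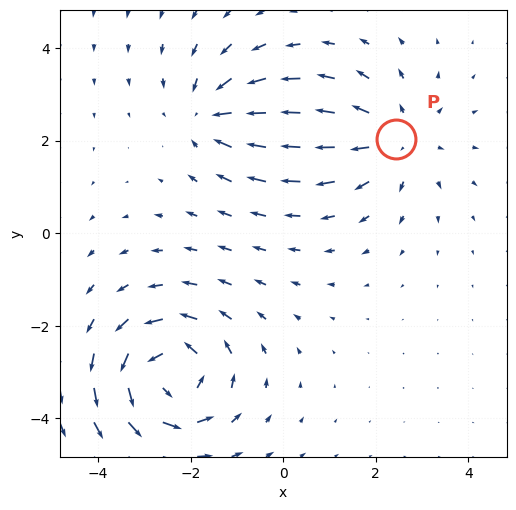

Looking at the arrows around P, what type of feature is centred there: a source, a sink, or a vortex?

source

At P (2.4, 2.0) the arrows spread outward. Divergence about +3, curl ≈0 — positive divergence with near-zero curl is a source.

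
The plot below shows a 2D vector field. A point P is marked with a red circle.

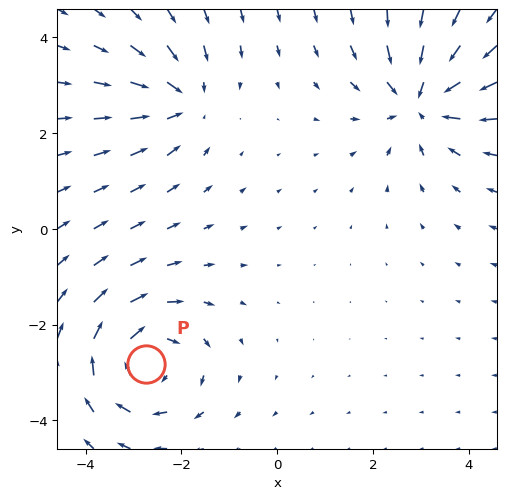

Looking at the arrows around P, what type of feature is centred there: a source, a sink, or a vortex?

vortex

At P (-2.7, -2.8) the arrows circulate clockwise. Divergence ≈0, curl about -5 — near-zero divergence with nonzero curl is a vortex.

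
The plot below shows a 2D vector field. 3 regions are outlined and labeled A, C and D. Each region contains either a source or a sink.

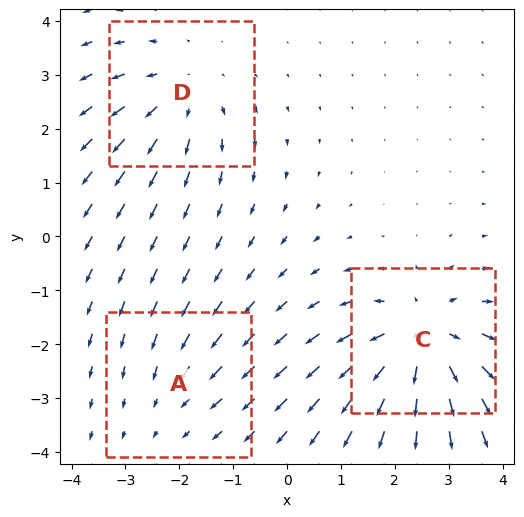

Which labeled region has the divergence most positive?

C

Divergence at each region's feature centre — A: about -2, C: about +5, D: about +3. Region C is most positive.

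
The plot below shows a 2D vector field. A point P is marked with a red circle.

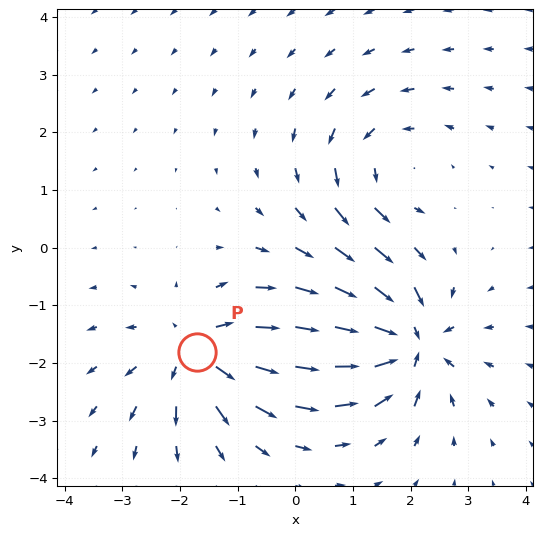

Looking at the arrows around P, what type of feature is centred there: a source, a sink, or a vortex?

source

At P (-1.7, -1.8) the arrows spread outward. Divergence about +5, curl ≈0 — positive divergence with near-zero curl is a source.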